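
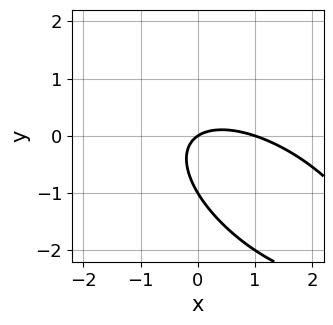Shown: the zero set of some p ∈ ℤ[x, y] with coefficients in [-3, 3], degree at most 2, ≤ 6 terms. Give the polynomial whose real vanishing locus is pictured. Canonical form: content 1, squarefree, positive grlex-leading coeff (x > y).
2*x^2 + 3*x*y + 3*y^2 - 2*x + 3*y

(a) The degree is 2 — a generic line meets the curve in up to 2 points.
(b) Reading off the gridlines: the x-axis gridline crossings are at x ∈ {0, 1}; the y-axis gridline crossings are at y ∈ {-1, 0}.
(c) The integer polynomial consistent with all of this is the stated p.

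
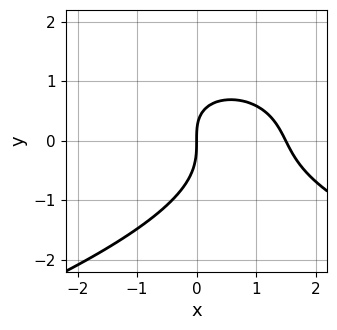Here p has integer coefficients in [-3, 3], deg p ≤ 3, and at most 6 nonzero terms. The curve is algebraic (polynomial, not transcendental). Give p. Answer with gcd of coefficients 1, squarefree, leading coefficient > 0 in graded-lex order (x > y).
First, degree: the shape is more complex than any degree-2 curve, so deg p = 3.
Then, observable constraints: it crosses the y-axis at the gridline y = 0; it meets the x-axis at x = 0 (among the integer gridlines).
Finally, together with the visible shape, these determine p as stated.

2*y^3 + 2*x^2 + x*y - 3*x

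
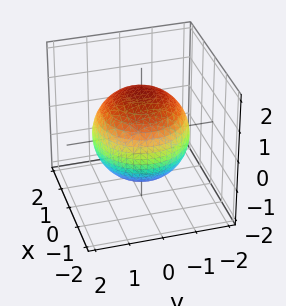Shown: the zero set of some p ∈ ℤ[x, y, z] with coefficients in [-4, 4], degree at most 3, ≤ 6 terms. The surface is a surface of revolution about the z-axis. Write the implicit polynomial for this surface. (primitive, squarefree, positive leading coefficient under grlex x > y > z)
x^2 + y^2 + z^2 - 2

1. The degree is 2 — the shape is more complex than any degree-1 surface.
2. Symmetries: rotational symmetry about the z-axis ⇒ p depends on x, y only through x² + y².
3. From the visible intercepts: a circular section at z = 1 has radius exactly 1.
4. These observations pin down the coefficients.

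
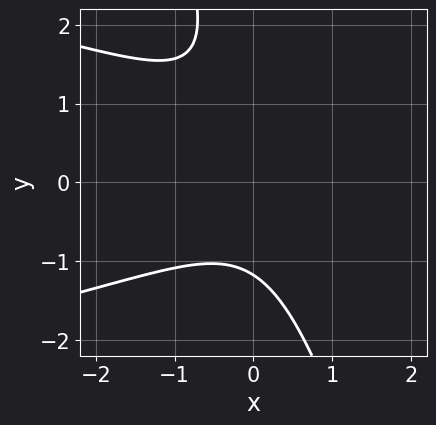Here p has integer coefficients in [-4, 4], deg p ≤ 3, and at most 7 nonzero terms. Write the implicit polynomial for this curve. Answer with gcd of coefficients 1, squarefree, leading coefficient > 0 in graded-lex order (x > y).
The degree is 3 — no degree-2 curve has this shape.
Observable constraints: the curve avoids every integer x-axis point in the box.
These observations pin down the coefficients.

3*x*y^2 + y^3 + 3*x^2 - y^2 + 3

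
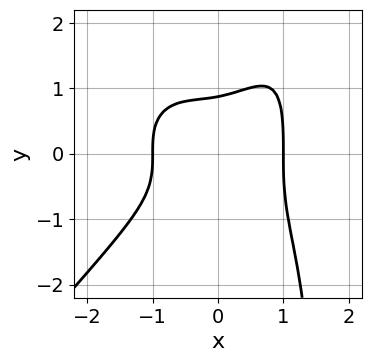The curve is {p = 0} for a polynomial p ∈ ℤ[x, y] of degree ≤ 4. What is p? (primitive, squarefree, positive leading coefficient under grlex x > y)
(a) The degree is 4 — no degree-3 curve has this shape.
(b) Against the integer gridlines: among the integer gridlines, it crosses the x-axis at x ∈ {-1, 1}.
(c) Putting this together gives p.

3*x^4 - 2*x*y^3 + 3*y^3 - x^2 - 2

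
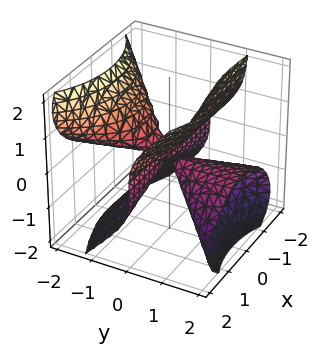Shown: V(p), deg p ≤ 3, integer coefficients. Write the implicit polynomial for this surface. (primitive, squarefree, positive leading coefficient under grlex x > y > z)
The picture has 2 separate pieces.
The degree is 3 — no degree-2 surface has this shape.
Reading off the gridlines: one z-axis crossing is at z = 0; every point of the x-axis in the box is on the surface; the visible y-axis segment lies entirely on the surface.
The integer polynomial consistent with all of this is the stated p.

2*x^2*y + 3*y^2*z - 2*z^3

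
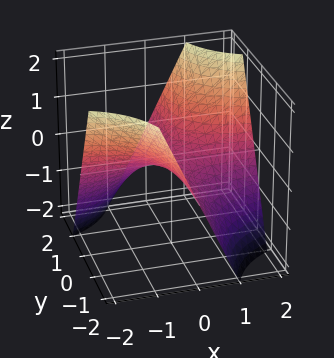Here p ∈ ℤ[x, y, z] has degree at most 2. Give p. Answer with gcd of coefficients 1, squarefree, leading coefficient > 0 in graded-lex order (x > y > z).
(a) The degree is 2 — a saddle surface; a quadric.
(b) From the axis intercepts and sections: every point of the x-axis in the box is on the surface; it meets the z-axis at z = 0 (among the integer gridlines); the visible y-axis segment lies entirely on the surface.
(c) Assembling these constraints gives the stated polynomial.

x*y - z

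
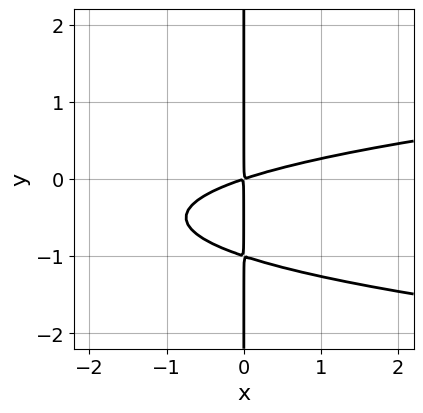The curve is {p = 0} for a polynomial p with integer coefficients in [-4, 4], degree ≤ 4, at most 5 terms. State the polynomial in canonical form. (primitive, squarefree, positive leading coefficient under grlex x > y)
(a) The degree is 3 — a generic line meets the curve in up to 3 points.
(b) Checking where it meets the axes: every point of the y-axis in the box is on the curve.
(c) These observations pin down the coefficients.

3*x*y^2 - x^2 + 3*x*y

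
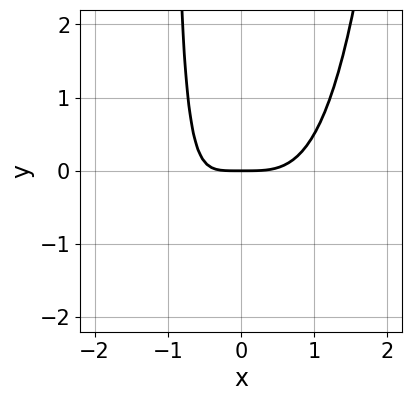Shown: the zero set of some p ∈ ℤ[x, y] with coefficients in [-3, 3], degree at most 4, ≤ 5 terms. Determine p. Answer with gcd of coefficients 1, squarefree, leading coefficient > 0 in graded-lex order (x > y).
First, the degree is 4 — no degree-3 curve has this shape.
Then, from the visible intercepts: it meets the x-axis at x = 0 (among the integer gridlines); it meets the y-axis at y = 0 (among the integer gridlines).
Finally, together with the visible shape, these determine p as stated.

x^4 - x*y - y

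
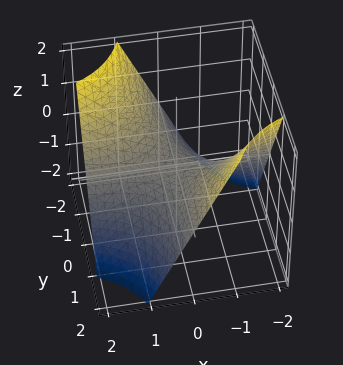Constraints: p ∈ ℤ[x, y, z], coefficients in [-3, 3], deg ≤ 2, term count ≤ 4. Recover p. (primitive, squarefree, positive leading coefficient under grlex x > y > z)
Degree: a hyperbolic paraboloid; a quadric, so deg p = 2.
Against the integer gridlines: every point of the y-axis in the box is on the surface; every point of the x-axis in the box is on the surface; it crosses the z-axis at the gridline z = 0.
Matching integer coefficients to the picture gives p.

x*y + z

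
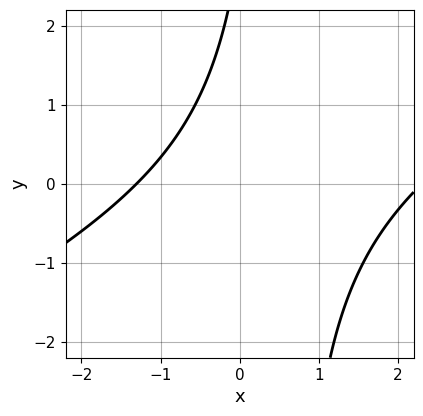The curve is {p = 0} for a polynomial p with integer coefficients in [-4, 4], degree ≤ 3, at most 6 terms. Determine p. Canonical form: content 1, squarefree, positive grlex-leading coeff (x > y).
x^2 - 2*x*y - x + y - 3

First, degree: the shape is more complex than any degree-1 curve, so deg p = 2.
Next, against the integer gridlines: the curve avoids every integer y-axis point in the box.
Finally, putting this together gives p.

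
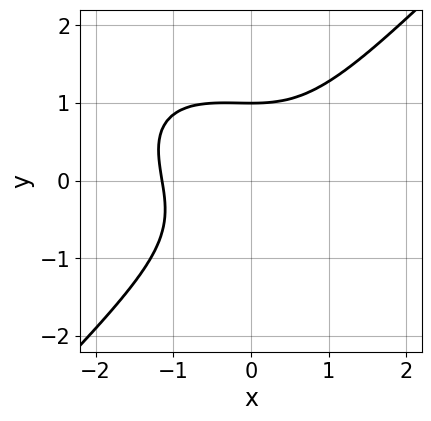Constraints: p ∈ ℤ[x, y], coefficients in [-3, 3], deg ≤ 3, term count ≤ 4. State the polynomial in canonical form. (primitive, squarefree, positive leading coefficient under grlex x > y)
2*x^3 + x^2*y - 3*y^3 + 3

The degree is 3 — no degree-2 curve has this shape.
From the visible intercepts: one y-axis crossing is at y = 1.
The integer polynomial consistent with all of this is the stated p.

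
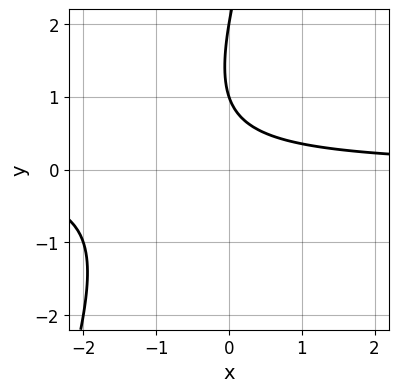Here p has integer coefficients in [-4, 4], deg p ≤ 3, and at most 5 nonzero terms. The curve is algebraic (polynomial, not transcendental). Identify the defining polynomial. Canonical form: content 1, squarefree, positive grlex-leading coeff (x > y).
First, degree: no degree-1 curve has this shape, so deg p = 2.
Next, observable constraints: the y-axis gridline crossings are at y ∈ {1, 2}; no x-intercept at any integer in the box.
Finally, together with the visible shape, these determine p as stated.

3*x*y - y^2 + 3*y - 2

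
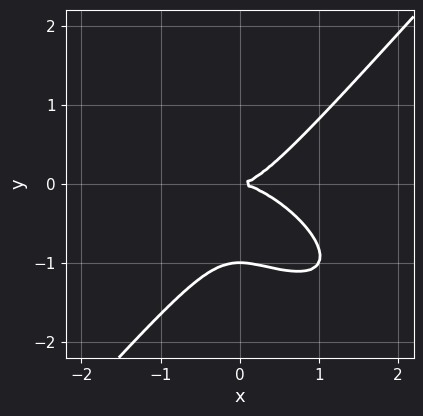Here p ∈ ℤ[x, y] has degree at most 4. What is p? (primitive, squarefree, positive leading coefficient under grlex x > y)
First, deg p = 3. No degree-2 curve has this shape.
Then, observable constraints: it meets the x-axis at x = 0 (among the integer gridlines); among the integer gridlines, it crosses the y-axis at y ∈ {-1, 0}.
Finally, fitting integer coefficients to these (and the overall shape) gives p.

2*x^3 + 2*x^2*y - 3*y^3 - 3*y^2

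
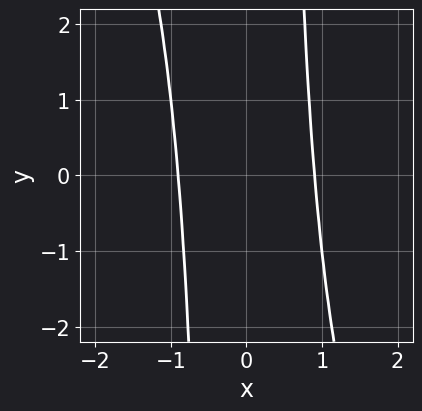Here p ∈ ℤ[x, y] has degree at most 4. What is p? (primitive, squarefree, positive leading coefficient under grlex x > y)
deg p = 4. The shape is more complex than any degree-3 curve.
From the axis intercepts and sections: it misses every integer gridline on the y-axis.
Assembling these constraints gives the stated polynomial.

3*x^4 + x^3*y - 2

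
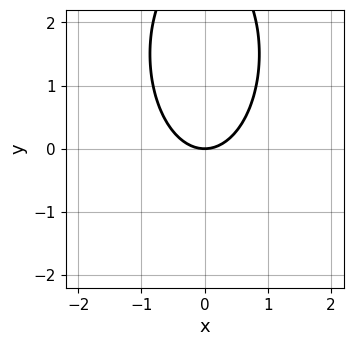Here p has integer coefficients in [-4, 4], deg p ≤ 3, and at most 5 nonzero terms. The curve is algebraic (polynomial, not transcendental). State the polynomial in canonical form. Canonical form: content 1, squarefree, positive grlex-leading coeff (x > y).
3*x^2 + y^2 - 3*y

First, degree: no degree-1 curve has this shape, so deg p = 2.
Next, symmetries: it's symmetric under x → −x, forcing even powers of x.
Next, against the integer gridlines: it crosses the x-axis at the gridline x = 0; one y-axis crossing is at y = 0.
Finally, together with the visible shape, these determine p as stated.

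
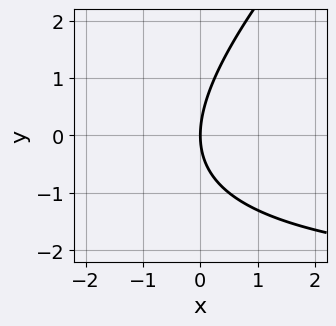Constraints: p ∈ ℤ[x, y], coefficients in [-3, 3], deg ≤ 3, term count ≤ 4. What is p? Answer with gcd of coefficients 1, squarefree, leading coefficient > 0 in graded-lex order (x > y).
First, the degree is 2 — a generic line meets the curve in up to 2 points.
Then, from the axis intercepts and sections: it meets the x-axis at x = 0 (among the integer gridlines); it crosses the y-axis at the gridline y = 0.
Finally, together with the visible shape, these determine p as stated.

x*y - y^2 + 3*x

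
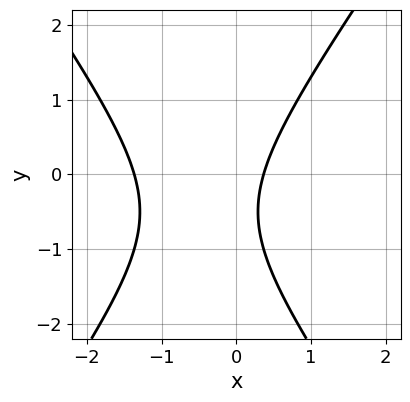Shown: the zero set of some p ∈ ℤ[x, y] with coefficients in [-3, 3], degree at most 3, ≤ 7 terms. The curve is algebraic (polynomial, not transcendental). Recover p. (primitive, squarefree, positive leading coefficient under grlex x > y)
2*x^2 - y^2 + 2*x - y - 1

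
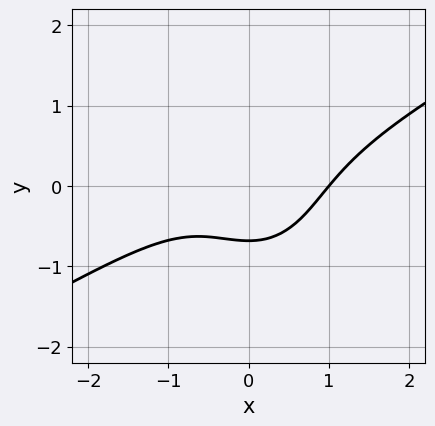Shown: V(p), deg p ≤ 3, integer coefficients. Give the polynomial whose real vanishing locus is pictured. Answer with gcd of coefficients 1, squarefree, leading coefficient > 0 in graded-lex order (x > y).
2*x^3 - 3*x^2*y - 2*y^3 - 2*y - 2

deg p = 3. A generic line meets the curve in up to 3 points.
Observable constraints: it crosses the x-axis at the gridline x = 1.
Fitting integer coefficients to these (and the overall shape) gives p.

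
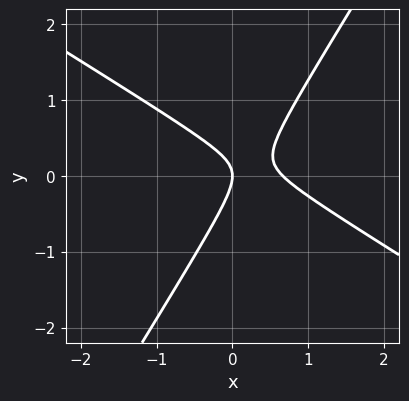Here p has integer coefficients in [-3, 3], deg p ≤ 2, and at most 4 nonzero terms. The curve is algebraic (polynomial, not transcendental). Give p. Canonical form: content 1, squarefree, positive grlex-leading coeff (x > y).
3*x^2 + 3*x*y - 3*y^2 - 2*x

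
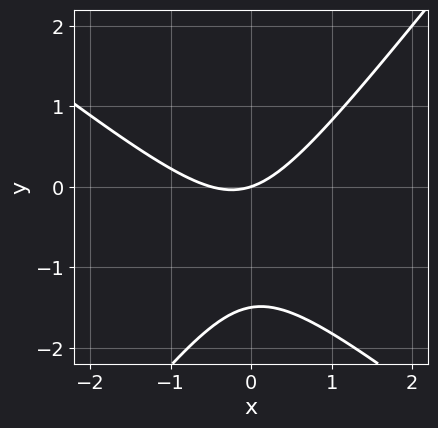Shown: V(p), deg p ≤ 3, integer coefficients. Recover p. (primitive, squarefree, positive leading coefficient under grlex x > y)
2*x^2 + x*y - 2*y^2 + x - 3*y

First, the degree is 2 — a generic line meets the curve in up to 2 points.
Next, from the visible intercepts: it crosses the y-axis at the gridline y = 0; it meets the x-axis at x = 0 (among the integer gridlines).
Finally, the integer polynomial consistent with all of this is the stated p.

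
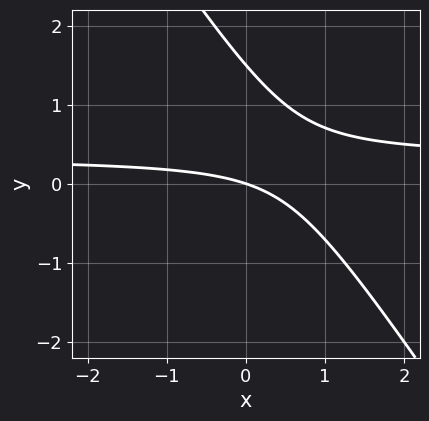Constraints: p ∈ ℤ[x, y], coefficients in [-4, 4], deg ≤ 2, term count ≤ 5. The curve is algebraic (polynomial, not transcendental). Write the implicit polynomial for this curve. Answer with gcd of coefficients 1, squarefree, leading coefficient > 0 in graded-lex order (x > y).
3*x*y + 2*y^2 - x - 3*y

(a) Degree: the shape is more complex than any degree-1 curve, so deg p = 2.
(b) From the axis intercepts and sections: it meets the x-axis at x = 0 (among the integer gridlines); it meets the y-axis at y = 0 (among the integer gridlines).
(c) The integer polynomial consistent with all of this is the stated p.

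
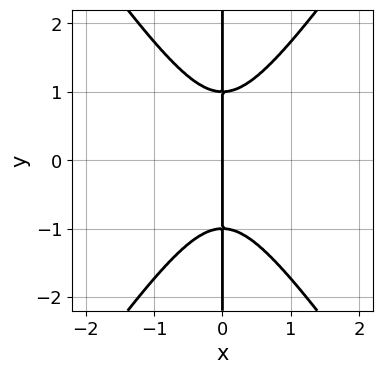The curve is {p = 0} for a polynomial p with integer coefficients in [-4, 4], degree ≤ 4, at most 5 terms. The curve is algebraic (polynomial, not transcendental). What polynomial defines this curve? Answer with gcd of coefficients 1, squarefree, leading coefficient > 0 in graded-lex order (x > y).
1. The degree is 3 — a generic line meets the curve in up to 3 points.
2. Symmetries: mirror symmetry y ↦ −y ⇒ only even powers of y.
3. Checking where it meets the axes: every point of the y-axis in the box is on the curve; it crosses the x-axis at the gridline x = 0.
4. Together with the visible shape, these determine p as stated.

2*x^3 - x*y^2 + x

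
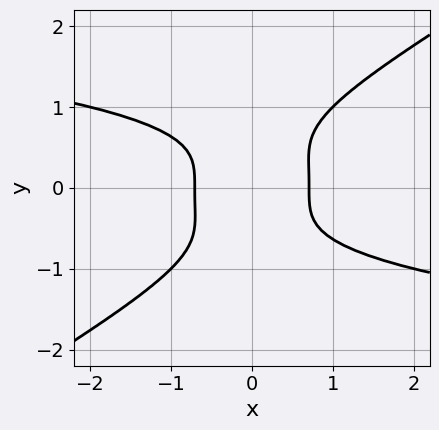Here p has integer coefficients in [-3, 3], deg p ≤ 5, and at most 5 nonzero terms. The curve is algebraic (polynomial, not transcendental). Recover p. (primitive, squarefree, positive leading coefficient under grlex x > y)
First, degree: the shape is more complex than any degree-3 curve, so deg p = 4.
Next, reading off the gridlines: no y-intercept at any integer in the box.
Finally, fitting integer coefficients to these (and the overall shape) gives p.

2*x*y^3 - 3*y^4 + 2*x^2 - 1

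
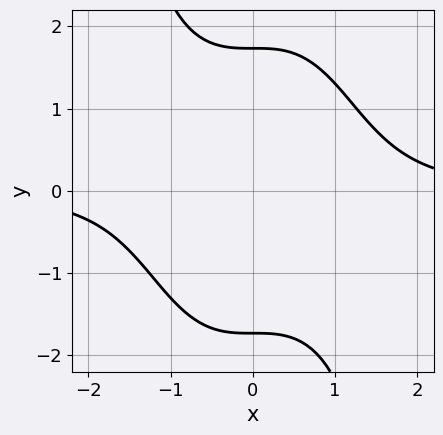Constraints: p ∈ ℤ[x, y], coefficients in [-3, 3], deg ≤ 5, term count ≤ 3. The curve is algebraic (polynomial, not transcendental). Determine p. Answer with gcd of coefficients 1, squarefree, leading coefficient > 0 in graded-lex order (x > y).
(a) Degree: the shape is more complex than any degree-3 curve, so deg p = 4.
(b) Against the integer gridlines: the curve avoids every integer x-axis point in the box.
(c) These observations pin down the coefficients.

x^3*y + y^2 - 3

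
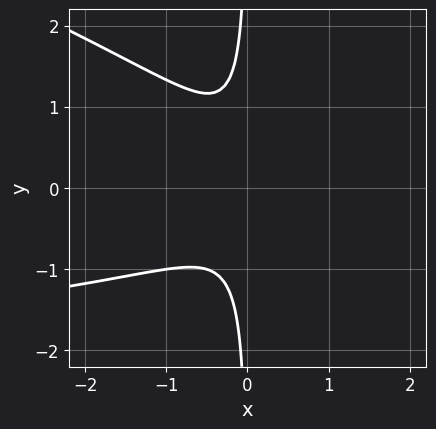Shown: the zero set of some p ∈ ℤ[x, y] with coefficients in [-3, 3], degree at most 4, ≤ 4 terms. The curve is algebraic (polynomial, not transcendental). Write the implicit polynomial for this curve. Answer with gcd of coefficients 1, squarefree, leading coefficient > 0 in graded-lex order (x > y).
(a) The degree is 3 — the shape is more complex than any degree-2 curve.
(b) Checking where it meets the axes: the curve avoids every integer x-axis point in the box; the curve avoids every integer y-axis point in the box.
(c) Solving for integer coefficients yields p as stated.

x^2*y + 3*x*y^2 + 3*x^2 + 1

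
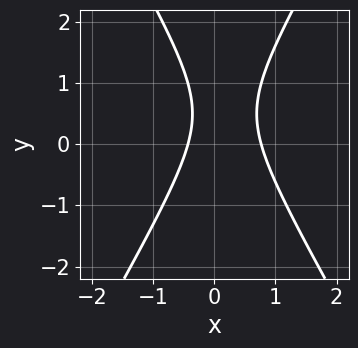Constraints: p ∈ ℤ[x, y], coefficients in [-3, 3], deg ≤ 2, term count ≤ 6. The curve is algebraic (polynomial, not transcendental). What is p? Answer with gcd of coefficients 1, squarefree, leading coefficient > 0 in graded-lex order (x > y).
First, deg p = 2. The shape is more complex than any degree-1 curve.
Next, checking where it meets the axes: the curve avoids every integer y-axis point in the box.
Finally, assembling these constraints gives the stated polynomial.

3*x^2 - y^2 - x + y - 1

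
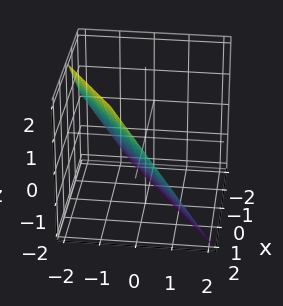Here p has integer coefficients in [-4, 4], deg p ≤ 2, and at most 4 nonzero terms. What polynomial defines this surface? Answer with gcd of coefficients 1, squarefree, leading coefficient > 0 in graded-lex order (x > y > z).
2*x - 3*y - 2*z - 2

The degree is 1 — the surface is flat (a plane).
From the visible intercepts: it meets the x-axis at x = 1 (among the integer gridlines); it meets the z-axis at z = -1 (among the integer gridlines).
Together with the visible shape, these determine p as stated.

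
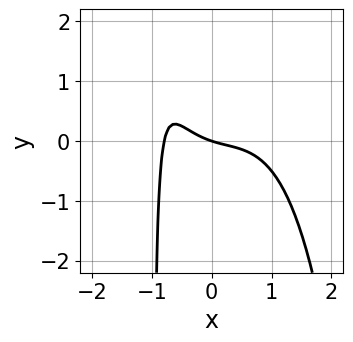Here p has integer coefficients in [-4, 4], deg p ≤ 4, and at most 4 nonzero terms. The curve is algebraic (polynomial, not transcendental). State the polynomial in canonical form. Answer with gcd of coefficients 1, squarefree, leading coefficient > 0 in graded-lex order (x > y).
2*x^4 + 3*x*y + x + 3*y

First, the degree is 4 — a generic line meets the curve in up to 4 points.
Then, observable constraints: one x-axis crossing is at x = 0; one y-axis crossing is at y = 0.
Finally, fitting integer coefficients to these (and the overall shape) gives p.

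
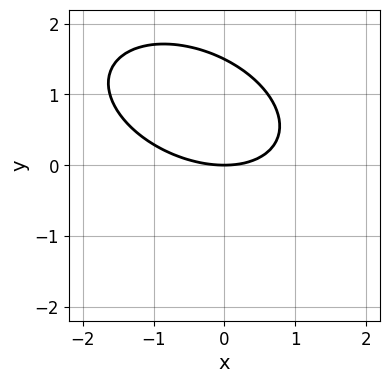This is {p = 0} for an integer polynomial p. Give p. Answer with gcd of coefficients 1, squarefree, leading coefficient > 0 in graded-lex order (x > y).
x^2 + x*y + 2*y^2 - 3*y

The degree is 2 — the shape is more complex than any degree-1 curve.
From the axis intercepts and sections: it crosses the y-axis at the gridline y = 0; one x-axis crossing is at x = 0.
Together with the visible shape, these determine p as stated.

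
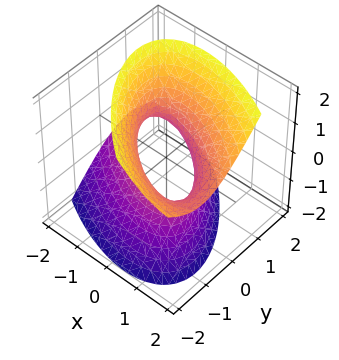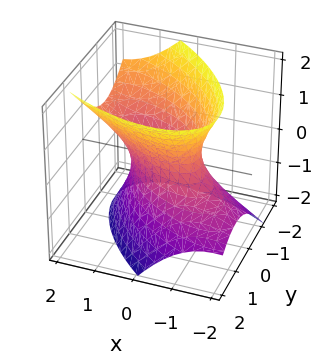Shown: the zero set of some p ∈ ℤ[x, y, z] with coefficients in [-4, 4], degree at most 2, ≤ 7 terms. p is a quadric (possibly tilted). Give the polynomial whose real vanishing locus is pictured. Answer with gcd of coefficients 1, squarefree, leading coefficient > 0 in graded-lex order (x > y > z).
First, degree: the shape is more complex than any degree-1 surface, so deg p = 2.
Then, observable constraints: the x-axis gridline crossings are at x ∈ {-1, 1}; it misses every integer gridline on the z-axis.
Finally, fitting integer coefficients to these (and the overall shape) gives p.

2*x^2 + 3*x*y - 2*x*z + 3*y^2 - 2*z^2 - 2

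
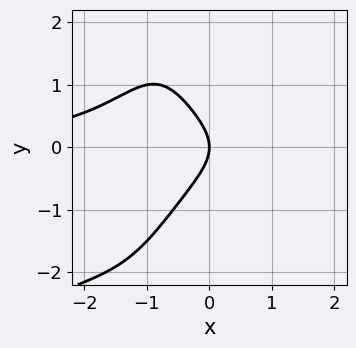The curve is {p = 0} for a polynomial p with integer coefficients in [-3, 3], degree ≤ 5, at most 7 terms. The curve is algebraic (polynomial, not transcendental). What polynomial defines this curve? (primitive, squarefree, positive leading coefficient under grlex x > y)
1. deg p = 4. A generic line meets the curve in up to 4 points.
2. From the axis intercepts and sections: it meets the y-axis at y = 0 (among the integer gridlines); it crosses the x-axis at the gridline x = 0.
3. Putting this together gives p.

x^3*y - 2*x^2*y^2 - 3*x*y^2 - 3*y^2 - 3*x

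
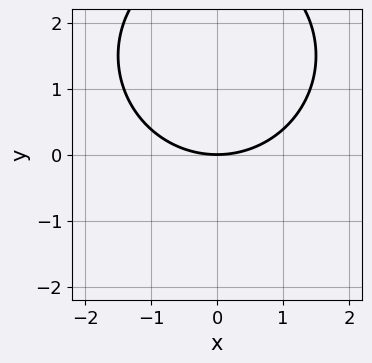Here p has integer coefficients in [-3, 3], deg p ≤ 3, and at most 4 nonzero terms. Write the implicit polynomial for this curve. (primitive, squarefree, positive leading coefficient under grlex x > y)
x^2 + y^2 - 3*y

(a) The degree is 2 — no degree-1 curve has this shape.
(b) Symmetries: mirror symmetry x ↦ −x ⇒ only even powers of x.
(c) Reading off the gridlines: it meets the x-axis at x = 0 (among the integer gridlines); it crosses the y-axis at the gridline y = 0.
(d) Fitting integer coefficients to these (and the overall shape) gives p.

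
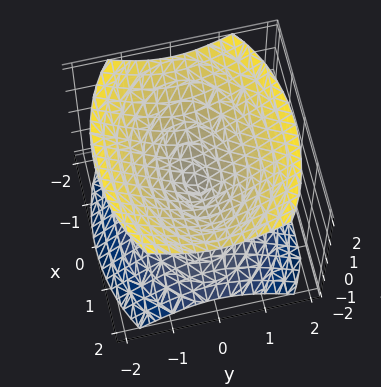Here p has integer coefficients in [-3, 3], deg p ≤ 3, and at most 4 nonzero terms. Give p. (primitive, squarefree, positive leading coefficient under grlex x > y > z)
x^2 + 2*y^2 - 2*z^2

I count 2 distinct pieces. They look like related sheets of one shape, so recover p as a whole.
Degree: two nappes meeting at a single point; a quadric, so deg p = 2.
Symmetries: it's symmetric under x → −x, forcing even powers of x; the z ↦ −z reflection is a symmetry, so z appears only in even powers; it's symmetric under y → −y, forcing even powers of y.
Observable constraints: one y-axis crossing is at y = 0; it crosses the x-axis at the gridline x = 0; it crosses the z-axis at the gridline z = 0.
Fitting integer coefficients to these (and the overall shape) gives p.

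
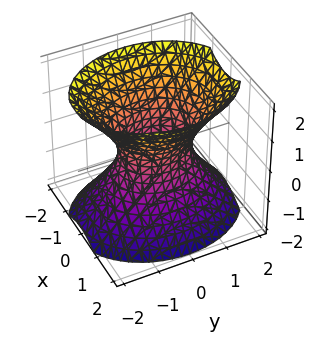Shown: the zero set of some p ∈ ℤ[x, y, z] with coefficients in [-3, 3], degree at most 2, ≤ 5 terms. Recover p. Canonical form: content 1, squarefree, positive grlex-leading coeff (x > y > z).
3*x^2 + 2*y^2 - 2*z^2 - 2

1. The degree is 2 — one connected sheet with a waist; a quadric.
2. Symmetries: it's symmetric under x → −x, forcing even powers of x; the z ↦ −z reflection is a symmetry, so z appears only in even powers; it's symmetric under y → −y, forcing even powers of y.
3. Checking where it meets the axes: the surface avoids every integer z-axis point in the box; the y-axis gridline crossings are at y ∈ {-1, 1}.
4. The integer polynomial consistent with all of this is the stated p.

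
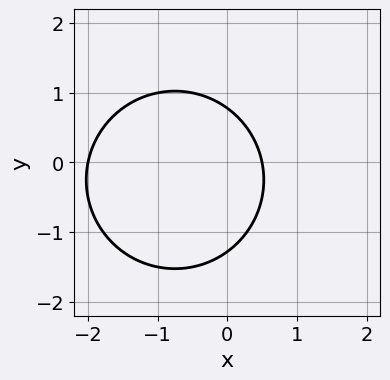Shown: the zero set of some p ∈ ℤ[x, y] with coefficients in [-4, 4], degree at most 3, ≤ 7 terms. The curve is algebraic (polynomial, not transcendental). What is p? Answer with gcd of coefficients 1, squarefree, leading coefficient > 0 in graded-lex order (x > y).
2*x^2 + 2*y^2 + 3*x + y - 2

The degree is 2 — the shape is more complex than any degree-1 curve.
Checking where it meets the axes: it crosses the x-axis at the gridline x = -2.
Putting this together gives p.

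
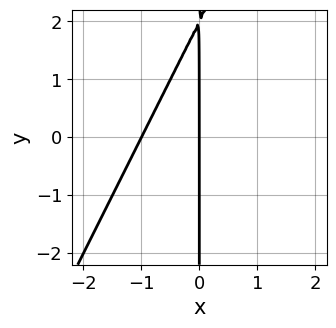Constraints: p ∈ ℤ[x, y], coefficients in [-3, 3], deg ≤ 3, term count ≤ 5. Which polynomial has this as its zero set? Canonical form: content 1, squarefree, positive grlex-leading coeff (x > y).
2*x^2 - x*y + 2*x

Degree: the shape is more complex than any degree-1 curve, so deg p = 2.
Observable constraints: every point of the y-axis in the box is on the curve; among the integer gridlines, it crosses the x-axis at x ∈ {-1, 0}.
Solving for integer coefficients yields p as stated.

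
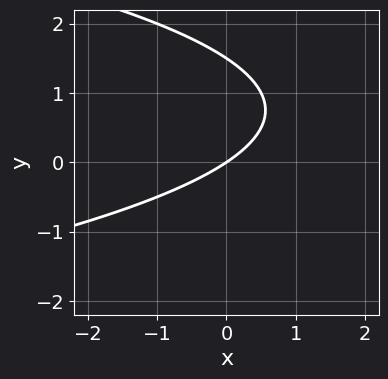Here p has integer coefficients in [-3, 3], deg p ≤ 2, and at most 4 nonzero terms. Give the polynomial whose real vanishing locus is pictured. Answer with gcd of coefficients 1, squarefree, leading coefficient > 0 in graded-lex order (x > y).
2*y^2 + 2*x - 3*y

(a) The degree is 2 — the shape is more complex than any degree-1 curve.
(b) Against the integer gridlines: one x-axis crossing is at x = 0; it meets the y-axis at y = 0 (among the integer gridlines).
(c) Putting this together gives p.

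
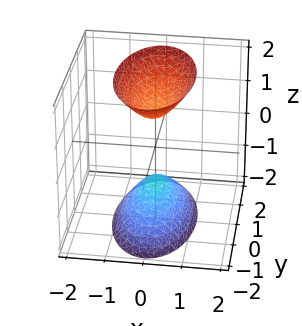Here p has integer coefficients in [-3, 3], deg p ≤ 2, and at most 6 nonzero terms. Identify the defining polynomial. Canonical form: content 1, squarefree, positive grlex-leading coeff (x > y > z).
3*x^2 + y^2 - z^2 + 1

I count 2 distinct pieces. Treating them together as one polynomial.
deg p = 2. Two sheets facing apart; a quadric.
Symmetries: it's symmetric under x → −x, forcing even powers of x; it's symmetric under z → −z, forcing even powers of z; mirror symmetry y ↦ −y ⇒ only even powers of y.
Checking where it meets the axes: the surface avoids every integer x-axis point in the box; the surface avoids every integer y-axis point in the box.
Matching integer coefficients to the picture gives p. Check: (0, 0, 1) on the z-axis lies on the surface, and p(0, 0, 1) = 0. ✓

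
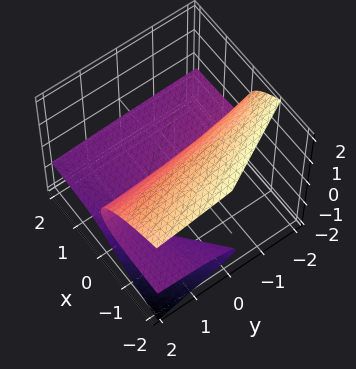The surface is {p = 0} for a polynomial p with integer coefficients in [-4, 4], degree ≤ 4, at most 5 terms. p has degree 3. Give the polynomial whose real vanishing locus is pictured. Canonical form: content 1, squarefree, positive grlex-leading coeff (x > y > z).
First, the degree is 3 — no degree-2 surface has this shape.
Next, reading off the gridlines: it meets the z-axis at z = 0 (among the integer gridlines); it meets the x-axis at x = 0 (among the integer gridlines); the visible y-axis segment lies entirely on the surface.
Finally, fitting integer coefficients to these (and the overall shape) gives p.

y*z^2 + 2*z^3 + 3*x*z + 2*x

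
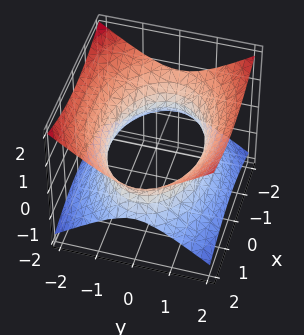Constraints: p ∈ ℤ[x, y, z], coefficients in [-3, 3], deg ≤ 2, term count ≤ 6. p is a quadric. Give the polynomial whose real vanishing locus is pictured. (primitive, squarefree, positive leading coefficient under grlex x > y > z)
(a) deg p = 2.
(b) Symmetries: the y ↦ −y reflection is a symmetry, so y appears only in even powers; mirror symmetry x ↦ −x ⇒ only even powers of x; mirror symmetry z ↦ −z ⇒ only even powers of z.
(c) Against the integer gridlines: the surface avoids every integer z-axis point in the box.
(d) Fitting integer coefficients to these (and the overall shape) gives p.

x^2 + 2*y^2 - 3*z^2 - 3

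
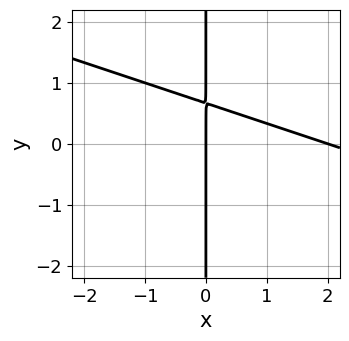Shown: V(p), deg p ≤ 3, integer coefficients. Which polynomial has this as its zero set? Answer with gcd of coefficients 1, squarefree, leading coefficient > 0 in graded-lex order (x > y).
(a) deg p = 2. No degree-1 curve has this shape.
(b) Observable constraints: the x-axis gridline crossings are at x ∈ {0, 2}; the visible y-axis segment lies entirely on the curve.
(c) These observations pin down the coefficients.

x^2 + 3*x*y - 2*x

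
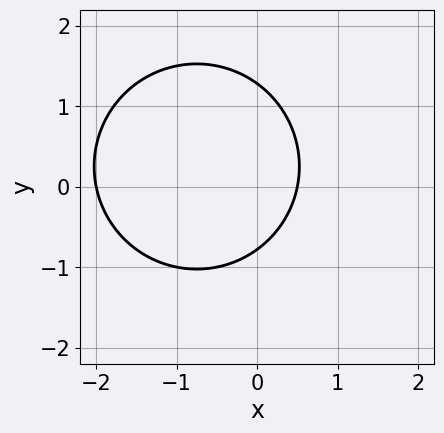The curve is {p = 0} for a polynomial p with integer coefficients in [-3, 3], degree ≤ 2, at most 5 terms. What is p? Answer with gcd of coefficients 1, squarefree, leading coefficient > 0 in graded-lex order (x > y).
2*x^2 + 2*y^2 + 3*x - y - 2

1. The degree is 2 — the shape is more complex than any degree-1 curve.
2. Reading off the gridlines: it crosses the x-axis at the gridline x = -2.
3. Matching integer coefficients to the picture gives p.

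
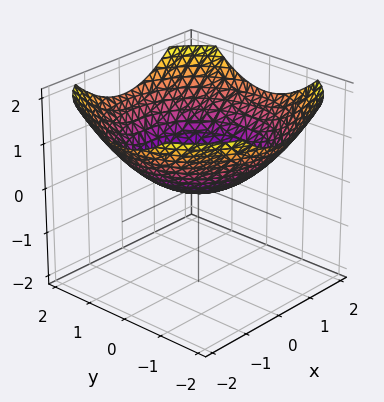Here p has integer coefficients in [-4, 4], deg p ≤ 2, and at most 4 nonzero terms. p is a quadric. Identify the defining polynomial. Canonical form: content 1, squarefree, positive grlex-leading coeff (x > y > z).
Degree: a paraboloid; a quadric, so deg p = 2.
By symmetry, the surface is invariant under rotation about z: p = q(x² + y², z).
Reading off the gridlines: one x-axis crossing is at x = 0; a circular section at z = 1 has radius between 1 and 2; it crosses the z-axis at the gridline z = 0; one y-axis crossing is at y = 0.
Solving for integer coefficients yields p as stated.

x^2 + y^2 - 3*z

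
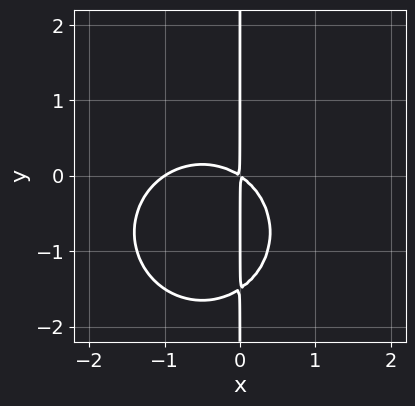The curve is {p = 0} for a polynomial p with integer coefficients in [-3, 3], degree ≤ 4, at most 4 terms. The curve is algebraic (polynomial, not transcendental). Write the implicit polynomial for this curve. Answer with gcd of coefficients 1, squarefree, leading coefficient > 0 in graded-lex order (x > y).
Degree: no degree-2 curve has this shape, so deg p = 3.
Reading off the gridlines: it meets the x-axis at x = -1 (among the integer gridlines); every point of the y-axis in the box is on the curve.
Matching integer coefficients to the picture gives p.

2*x^3 + 2*x*y^2 + 2*x^2 + 3*x*y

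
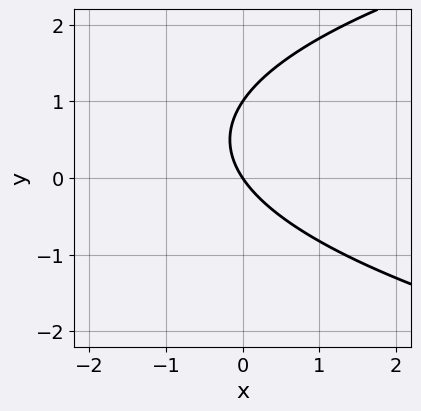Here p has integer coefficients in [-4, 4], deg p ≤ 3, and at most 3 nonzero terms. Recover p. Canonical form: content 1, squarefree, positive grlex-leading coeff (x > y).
First, degree: a generic line meets the curve in up to 2 points, so deg p = 2.
Then, reading off the gridlines: one x-axis crossing is at x = 0; the y-axis gridline crossings are at y ∈ {0, 1}.
Finally, the integer polynomial consistent with all of this is the stated p.

2*y^2 - 3*x - 2*y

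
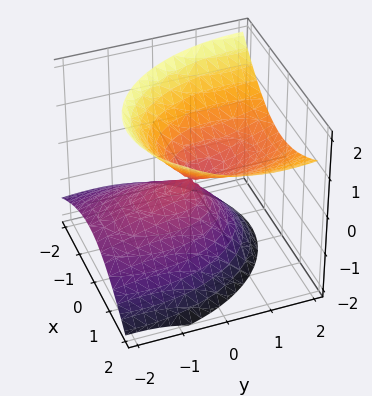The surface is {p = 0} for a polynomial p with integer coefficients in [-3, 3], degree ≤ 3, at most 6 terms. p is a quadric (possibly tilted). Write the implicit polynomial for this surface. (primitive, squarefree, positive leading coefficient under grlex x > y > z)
2*x^2 - x*z + y^2 - 2*y*z - 2*z^2

1. The degree is 2 — a generic line meets the surface in up to 2 points.
2. Checking where it meets the axes: it crosses the x-axis at the gridline x = 0; one y-axis crossing is at y = 0.
3. Together with the visible shape, these determine p as stated.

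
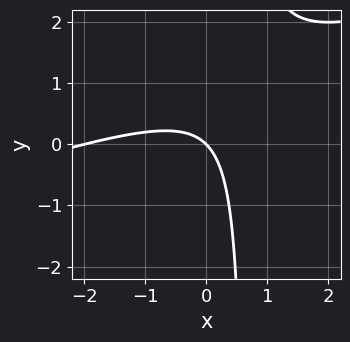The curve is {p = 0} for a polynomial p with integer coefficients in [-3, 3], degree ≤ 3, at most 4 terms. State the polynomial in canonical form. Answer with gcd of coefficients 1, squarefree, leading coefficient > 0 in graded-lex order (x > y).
x^2 - 3*x*y + 2*x + 2*y

First, deg p = 2.
Next, observable constraints: among the integer gridlines, it crosses the x-axis at x ∈ {-2, 0}; it meets the y-axis at y = 0 (among the integer gridlines).
Finally, the integer polynomial consistent with all of this is the stated p.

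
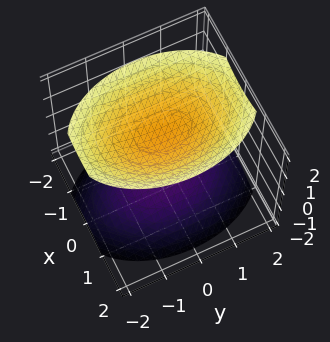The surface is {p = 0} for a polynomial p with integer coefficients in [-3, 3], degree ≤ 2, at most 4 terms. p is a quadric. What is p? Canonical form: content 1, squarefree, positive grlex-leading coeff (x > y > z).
2*x^2 + y^2 - 2*z^2 + 3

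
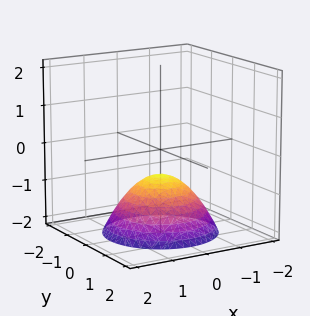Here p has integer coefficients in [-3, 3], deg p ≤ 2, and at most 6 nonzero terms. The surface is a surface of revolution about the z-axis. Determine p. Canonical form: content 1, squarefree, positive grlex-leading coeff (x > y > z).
1. deg p = 2. The shape is more complex than any degree-1 surface.
2. By symmetry, the z-axis is an axis of rotation, so x and y enter only as x² + y².
3. From the visible intercepts: a circular section at z = -1 has radius between 0 and 1; the surface avoids every integer x-axis point in the box; no y-intercept at any integer in the box.
4. Together with the visible shape, these determine p as stated.

2*x^2 + 2*y^2 + 3*z + 2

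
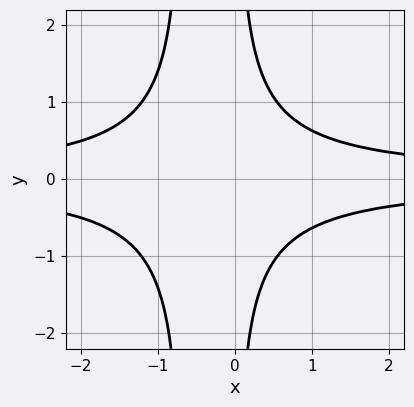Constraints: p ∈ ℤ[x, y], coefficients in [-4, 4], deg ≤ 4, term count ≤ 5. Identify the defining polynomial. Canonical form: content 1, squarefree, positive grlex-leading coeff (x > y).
First, the degree is 4 — a generic line meets the curve in up to 4 points.
Then, symmetries: the y ↦ −y reflection is a symmetry, so y appears only in even powers.
Next, observable constraints: no x-intercept at any integer in the box; the curve avoids every integer y-axis point in the box.
Finally, solving for integer coefficients yields p as stated.

3*x^2*y^2 + 2*x*y^2 - 2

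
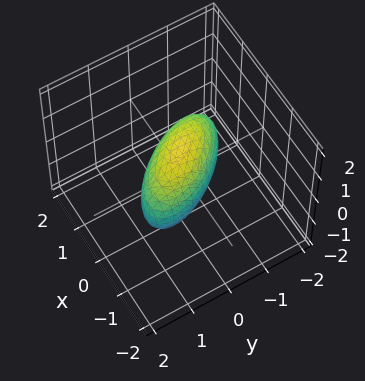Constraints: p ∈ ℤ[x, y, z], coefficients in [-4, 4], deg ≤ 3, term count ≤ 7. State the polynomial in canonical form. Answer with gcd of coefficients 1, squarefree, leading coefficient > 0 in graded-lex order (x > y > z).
3*x^2 + 3*x*y + 2*y^2 + 2*z^2 - 2

First, the degree is 2 — the shape is more complex than any degree-1 surface.
Then, against the integer gridlines: among the integer gridlines, it crosses the y-axis at y ∈ {-1, 1}; the z-axis gridline crossings are at z ∈ {-1, 1}.
Finally, putting this together gives p.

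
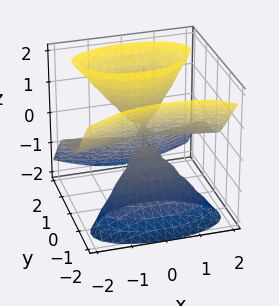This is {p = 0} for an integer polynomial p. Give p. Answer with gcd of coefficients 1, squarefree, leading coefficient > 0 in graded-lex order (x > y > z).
x^2*z + 2*y^3 - 2*y*z^2

1. There are 2 components. They look like related sheets of one shape, so recover p as a whole.
2. The degree is 3 — the shape is more complex than any degree-2 surface.
3. Against the integer gridlines: every point of the z-axis in the box is on the surface; it crosses the y-axis at the gridline y = 0; the visible x-axis segment lies entirely on the surface.
4. Matching integer coefficients to the picture gives p.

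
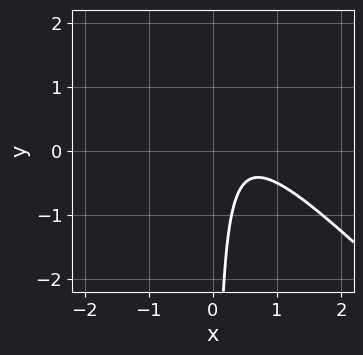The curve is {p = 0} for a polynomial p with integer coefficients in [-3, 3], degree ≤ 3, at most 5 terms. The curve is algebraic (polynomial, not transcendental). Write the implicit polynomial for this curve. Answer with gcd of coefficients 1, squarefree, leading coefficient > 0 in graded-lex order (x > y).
deg p = 2. No degree-1 curve has this shape.
Reading off the gridlines: it misses every integer gridline on the x-axis; the curve avoids every integer y-axis point in the box.
Solving for integer coefficients yields p as stated.

2*x^2 + 2*x*y - 2*x + 1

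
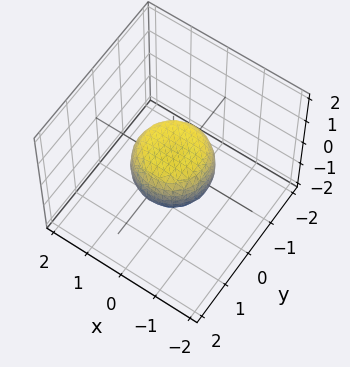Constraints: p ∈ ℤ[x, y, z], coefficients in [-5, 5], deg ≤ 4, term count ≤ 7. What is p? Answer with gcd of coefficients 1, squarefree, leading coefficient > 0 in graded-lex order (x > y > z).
2*x^4 + 4*x^2*y^2 + 2*y^4 - x^2 - y^2 + 2*z^2 - 1

First, the degree is 4 — a generic line meets the surface in up to 4 points.
Then, symmetries: rotational symmetry about the z-axis ⇒ p depends on x, y only through x² + y².
Next, reading off the gridlines: among the integer gridlines, it crosses the y-axis at y ∈ {-1, 1}; a circular section at z = 0 has radius exactly 1; among the integer gridlines, it crosses the x-axis at x ∈ {-1, 1}.
Finally, putting this together gives p.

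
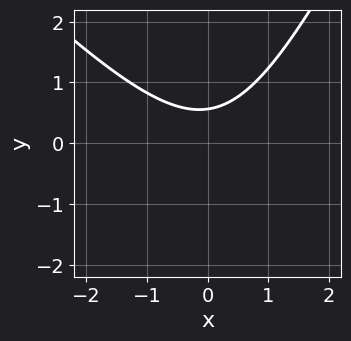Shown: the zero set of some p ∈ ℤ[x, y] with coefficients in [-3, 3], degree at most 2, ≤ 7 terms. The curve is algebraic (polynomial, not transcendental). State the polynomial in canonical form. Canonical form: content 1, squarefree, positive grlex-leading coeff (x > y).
2*x^2 + x*y - y^2 - 3*y + 2

(a) deg p = 2. A generic line meets the curve in up to 2 points.
(b) Reading off the gridlines: the curve avoids every integer x-axis point in the box.
(c) Fitting integer coefficients to these (and the overall shape) gives p.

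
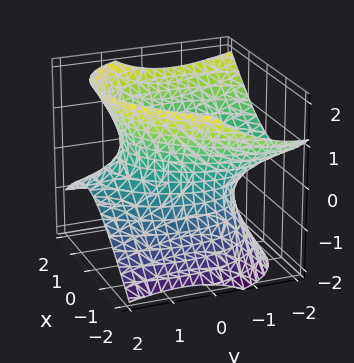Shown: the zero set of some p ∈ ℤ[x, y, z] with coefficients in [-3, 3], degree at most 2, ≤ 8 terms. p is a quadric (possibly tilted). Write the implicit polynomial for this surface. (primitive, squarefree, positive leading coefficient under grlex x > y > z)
The degree is 2 — no degree-1 surface has this shape.
Against the integer gridlines: the x-axis gridline crossings are at x ∈ {-1, 1}; it misses every integer gridline on the z-axis.
Assembling these constraints gives the stated polynomial.

2*x^2 - x*y + y^2 + 2*y*z - 2*z^2 - 2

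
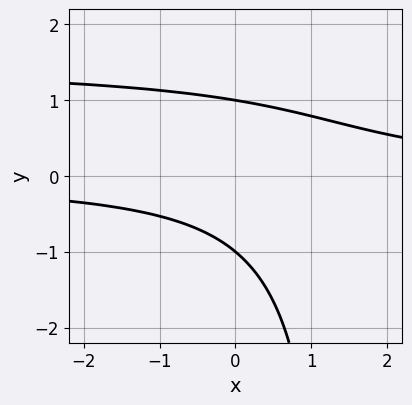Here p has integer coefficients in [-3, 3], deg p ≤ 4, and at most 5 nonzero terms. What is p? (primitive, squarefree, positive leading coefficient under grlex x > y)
First, the degree is 3 — the shape is more complex than any degree-2 curve.
Then, observable constraints: among the integer gridlines, it crosses the y-axis at y ∈ {-1, 1}; no x-intercept at any integer in the box.
Finally, fitting integer coefficients to these (and the overall shape) gives p.

2*x*y^2 - 3*x*y - 3*y^2 + 3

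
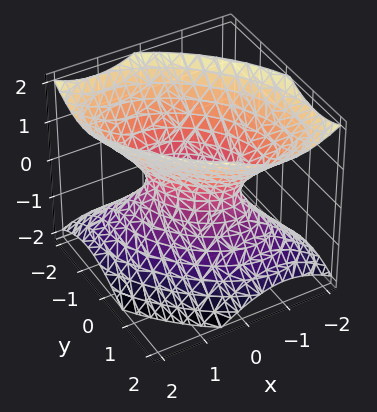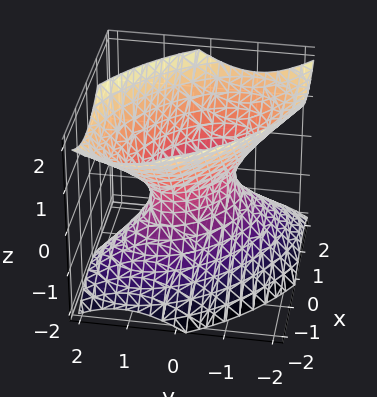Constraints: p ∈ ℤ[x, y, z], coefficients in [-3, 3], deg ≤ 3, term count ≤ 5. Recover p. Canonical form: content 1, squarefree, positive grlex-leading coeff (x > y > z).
(a) The degree is 2 — the shape is more complex than any degree-1 surface.
(b) Observable constraints: it misses every integer gridline on the z-axis.
(c) Together with the visible shape, these determine p as stated.

2*x^2 + 2*x*y + 2*y^2 - 2*z^2 - 1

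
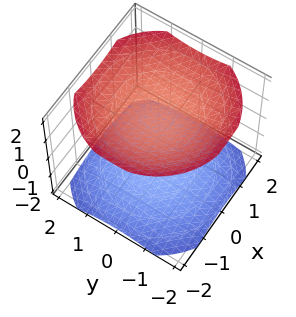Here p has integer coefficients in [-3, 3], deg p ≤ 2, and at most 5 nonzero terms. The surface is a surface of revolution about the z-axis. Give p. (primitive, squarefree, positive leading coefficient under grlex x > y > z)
First, the picture has 2 separate pieces. They look like related sheets of one shape, so recover p as a whole.
Then, the degree is 2 — no degree-1 surface has this shape.
Next, symmetry: the surface is invariant under rotation about z: p = q(x² + y², z).
Then, against the integer gridlines: the surface avoids every integer y-axis point in the box; it misses every integer gridline on the x-axis.
Finally, the integer polynomial consistent with all of this is the stated p.

x^2 + y^2 - 2*z^2 + 3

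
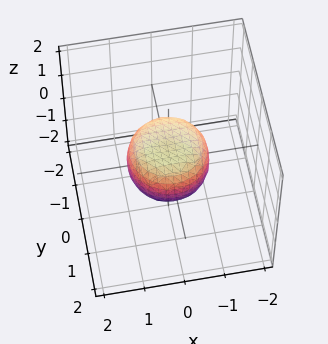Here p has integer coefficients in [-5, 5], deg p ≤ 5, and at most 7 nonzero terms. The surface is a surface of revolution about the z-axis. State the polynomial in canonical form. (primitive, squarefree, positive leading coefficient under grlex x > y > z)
2*x^4 + 4*x^2*y^2 + 2*y^4 - x^2 - y^2 + 2*z^2 - 1

1. The degree is 4 — no degree-3 surface has this shape.
2. Symmetry: the surface is invariant under rotation about z: p = q(x² + y², z).
3. Observable constraints: the y-axis gridline crossings are at y ∈ {-1, 1}; a circular section at z = 0 has radius exactly 1; among the integer gridlines, it crosses the x-axis at x ∈ {-1, 1}.
4. Matching integer coefficients to the picture gives p.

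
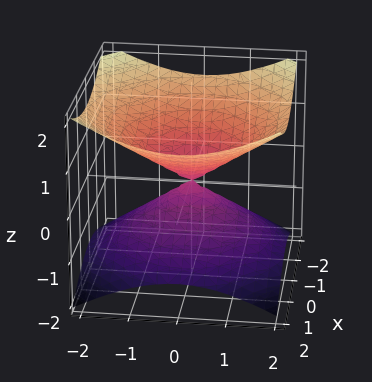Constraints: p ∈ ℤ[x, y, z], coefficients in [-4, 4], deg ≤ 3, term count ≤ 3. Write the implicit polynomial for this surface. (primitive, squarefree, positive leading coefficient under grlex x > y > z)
First, the degree is 2 — two nappes meeting at a single point; a quadric.
Next, symmetry: the surface is invariant under rotation about z: p = q(x² + y², z); mirror symmetry z ↦ −z ⇒ only even powers of z.
Then, reading off the gridlines: a circular section at z = 1 has radius between 1 and 2; it meets the y-axis at y = 0 (among the integer gridlines).
Finally, solving for integer coefficients yields p as stated.

x^2 + y^2 - 2*z^2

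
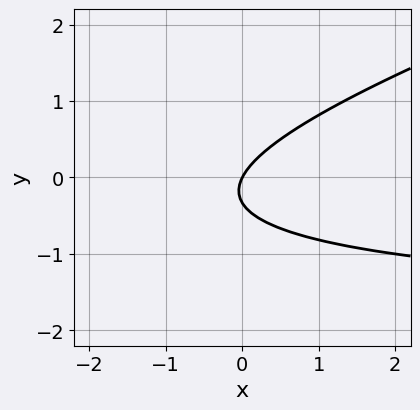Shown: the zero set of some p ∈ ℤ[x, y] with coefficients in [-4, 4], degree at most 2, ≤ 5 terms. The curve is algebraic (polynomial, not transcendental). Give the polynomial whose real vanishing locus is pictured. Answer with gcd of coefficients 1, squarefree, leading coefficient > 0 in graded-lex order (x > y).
First, the degree is 2 — a generic line meets the curve in up to 2 points.
Then, observable constraints: it crosses the y-axis at the gridline y = 0; one x-axis crossing is at x = 0.
Finally, solving for integer coefficients yields p as stated.

x*y - 3*y^2 + 2*x - y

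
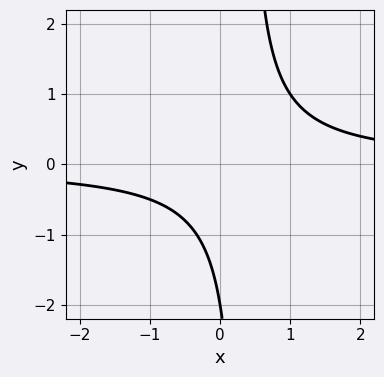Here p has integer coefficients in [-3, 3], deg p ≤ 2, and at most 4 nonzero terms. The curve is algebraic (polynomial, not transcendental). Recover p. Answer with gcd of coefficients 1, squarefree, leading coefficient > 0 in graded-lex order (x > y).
The degree is 2 — a generic line meets the curve in up to 2 points.
From the visible intercepts: no x-intercept at any integer in the box; it meets the y-axis at y = -2 (among the integer gridlines).
Putting this together gives p.

3*x*y - y - 2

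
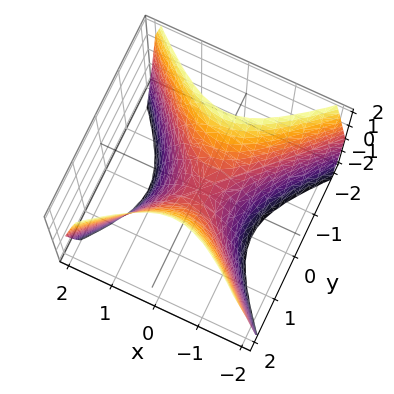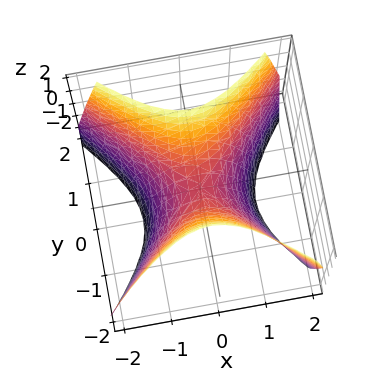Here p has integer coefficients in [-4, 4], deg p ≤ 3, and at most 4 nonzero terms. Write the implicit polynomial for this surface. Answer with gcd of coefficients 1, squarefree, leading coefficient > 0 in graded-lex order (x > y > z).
3*x^2 - 3*y^2 + 2*z

1. The degree is 2 — a hyperbolic paraboloid; a quadric.
2. Symmetries: mirror symmetry x ↦ −x ⇒ only even powers of x; mirror symmetry y ↦ −y ⇒ only even powers of y.
3. From the axis intercepts and sections: one y-axis crossing is at y = 0; one z-axis crossing is at z = 0.
4. Matching integer coefficients to the picture gives p.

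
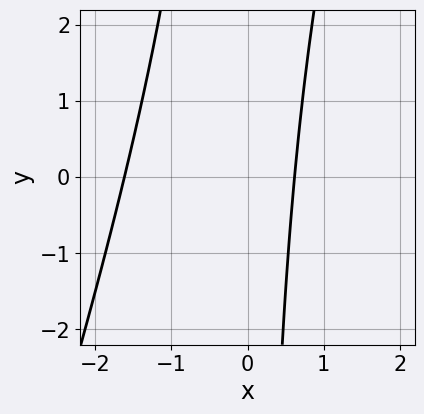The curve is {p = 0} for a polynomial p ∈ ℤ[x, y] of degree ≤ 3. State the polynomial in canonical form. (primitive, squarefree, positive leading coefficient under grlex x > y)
First, degree: the shape is more complex than any degree-1 curve, so deg p = 2.
Next, against the integer gridlines: the curve avoids every integer y-axis point in the box.
Finally, the integer polynomial consistent with all of this is the stated p.

3*x^2 - x*y + 3*x - 3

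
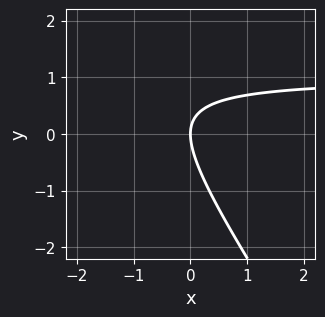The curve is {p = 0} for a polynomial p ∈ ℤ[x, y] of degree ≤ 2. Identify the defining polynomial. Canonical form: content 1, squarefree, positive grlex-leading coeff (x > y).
First, degree: no degree-1 curve has this shape, so deg p = 2.
Next, against the integer gridlines: it crosses the x-axis at the gridline x = 0; it crosses the y-axis at the gridline y = 0.
Finally, matching integer coefficients to the picture gives p.

3*x*y + 2*y^2 - 3*x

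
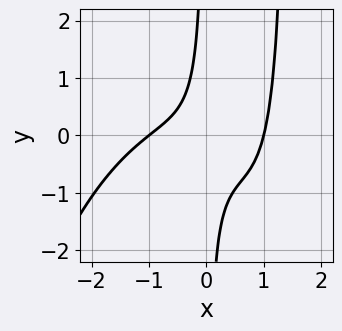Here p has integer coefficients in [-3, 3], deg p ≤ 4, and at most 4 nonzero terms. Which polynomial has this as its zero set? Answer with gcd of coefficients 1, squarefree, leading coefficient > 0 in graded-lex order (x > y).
First, deg p = 4.
Next, from the axis intercepts and sections: the curve avoids every integer y-axis point in the box; the x-axis gridline crossings are at x ∈ {-1, 1}.
Finally, matching integer coefficients to the picture gives p.

x^4 + 2*x^2*y - 3*x*y - 1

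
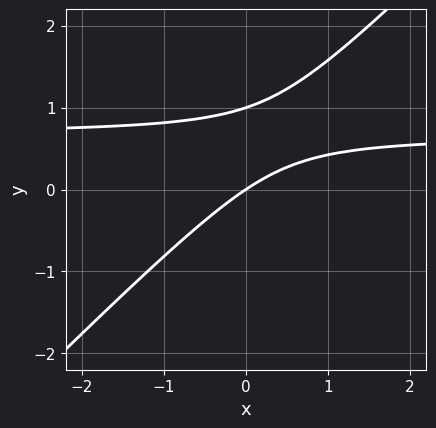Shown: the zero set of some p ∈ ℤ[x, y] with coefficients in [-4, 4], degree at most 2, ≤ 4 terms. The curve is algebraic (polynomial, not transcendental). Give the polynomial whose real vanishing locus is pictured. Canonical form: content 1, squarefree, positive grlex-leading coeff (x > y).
(a) Degree: a generic line meets the curve in up to 2 points, so deg p = 2.
(b) Reading off the gridlines: among the integer gridlines, it crosses the y-axis at y ∈ {0, 1}; it crosses the x-axis at the gridline x = 0.
(c) Assembling these constraints gives the stated polynomial.

3*x*y - 3*y^2 - 2*x + 3*y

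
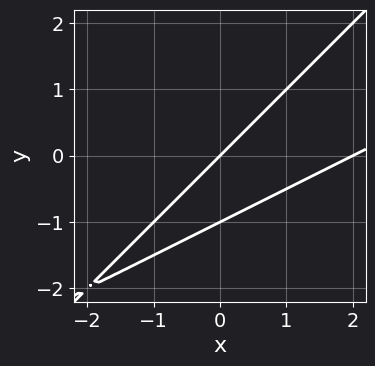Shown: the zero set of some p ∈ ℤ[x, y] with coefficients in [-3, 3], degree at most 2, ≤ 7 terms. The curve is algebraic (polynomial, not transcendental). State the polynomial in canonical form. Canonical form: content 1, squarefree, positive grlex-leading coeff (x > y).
x^2 - 3*x*y + 2*y^2 - 2*x + 2*y

(a) deg p = 2. A generic line meets the curve in up to 2 points.
(b) Against the integer gridlines: the x-axis gridline crossings are at x ∈ {0, 2}; among the integer gridlines, it crosses the y-axis at y ∈ {-1, 0}.
(c) Fitting integer coefficients to these (and the overall shape) gives p.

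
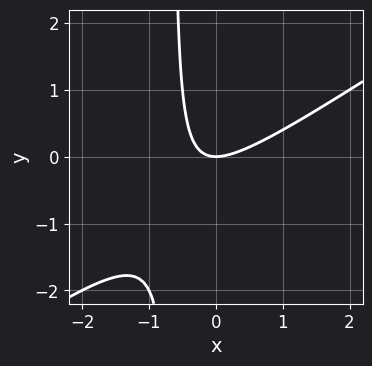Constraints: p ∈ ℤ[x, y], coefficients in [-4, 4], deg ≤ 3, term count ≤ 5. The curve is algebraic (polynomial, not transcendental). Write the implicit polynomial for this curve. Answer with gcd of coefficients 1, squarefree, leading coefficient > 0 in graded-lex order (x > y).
(a) deg p = 2. No degree-1 curve has this shape.
(b) Reading off the gridlines: it meets the x-axis at x = 0 (among the integer gridlines); it meets the y-axis at y = 0 (among the integer gridlines).
(c) Matching integer coefficients to the picture gives p.

2*x^2 - 3*x*y - 2*y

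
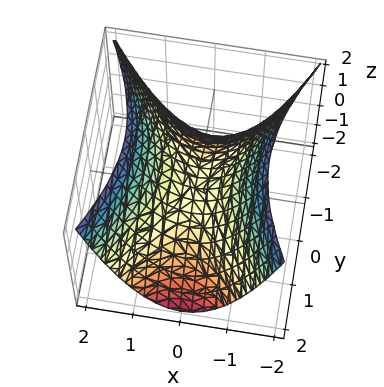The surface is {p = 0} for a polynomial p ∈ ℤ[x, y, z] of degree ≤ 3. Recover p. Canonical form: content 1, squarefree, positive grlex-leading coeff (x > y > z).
2*x^2 - y^2 - 2*z

(a) The degree is 2 — a hyperbolic paraboloid; a quadric.
(b) Symmetries: it's symmetric under y → −y, forcing even powers of y; it's symmetric under x → −x, forcing even powers of x.
(c) Observable constraints: it meets the z-axis at z = 0 (among the integer gridlines); one x-axis crossing is at x = 0; one y-axis crossing is at y = 0.
(d) The integer polynomial consistent with all of this is the stated p.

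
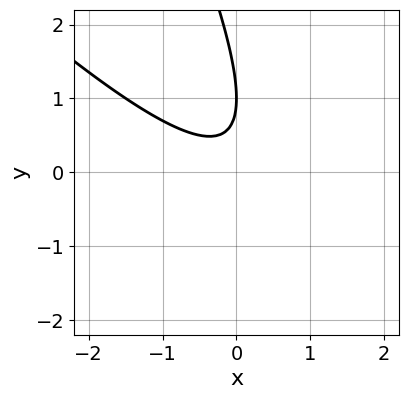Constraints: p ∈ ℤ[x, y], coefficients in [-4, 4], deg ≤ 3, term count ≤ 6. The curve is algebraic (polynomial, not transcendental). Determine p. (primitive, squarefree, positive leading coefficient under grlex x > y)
2*x^2 + 3*x*y + y^2 - 2*y + 1

(a) The degree is 2 — a generic line meets the curve in up to 2 points.
(b) Against the integer gridlines: one y-axis crossing is at y = 1; no x-intercept at any integer in the box.
(c) Assembling these constraints gives the stated polynomial.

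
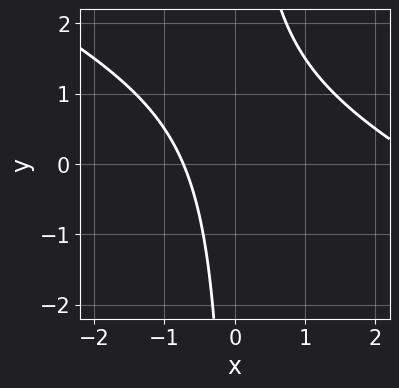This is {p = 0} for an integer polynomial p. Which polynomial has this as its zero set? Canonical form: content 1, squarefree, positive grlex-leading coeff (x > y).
1. deg p = 2. No degree-1 curve has this shape.
2. Observable constraints: the curve avoids every integer y-axis point in the box.
3. Assembling these constraints gives the stated polynomial.

x^2 + 2*x*y - 2*x - 2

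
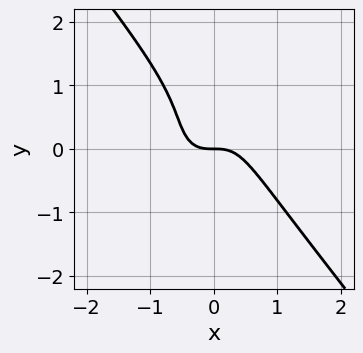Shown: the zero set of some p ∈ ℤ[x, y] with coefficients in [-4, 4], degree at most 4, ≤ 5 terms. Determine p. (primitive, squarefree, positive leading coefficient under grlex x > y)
(a) deg p = 3.
(b) Checking where it meets the axes: it meets the y-axis at y = 0 (among the integer gridlines); one x-axis crossing is at x = 0.
(c) Matching integer coefficients to the picture gives p.

2*x^3 + y^3 - y^2 + y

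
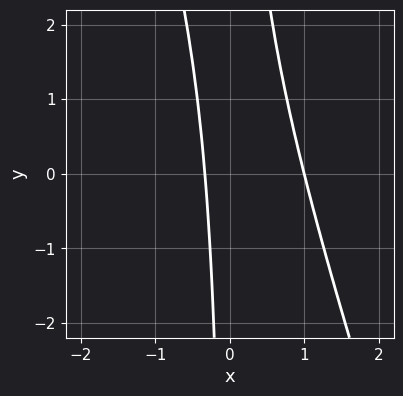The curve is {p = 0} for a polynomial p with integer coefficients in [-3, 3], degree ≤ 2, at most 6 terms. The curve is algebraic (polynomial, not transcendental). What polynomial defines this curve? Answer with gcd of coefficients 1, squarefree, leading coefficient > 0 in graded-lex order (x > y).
3*x^2 + x*y - 2*x - 1

Degree: the shape is more complex than any degree-1 curve, so deg p = 2.
From the visible intercepts: no y-intercept at any integer in the box; it crosses the x-axis at the gridline x = 1.
Together with the visible shape, these determine p as stated.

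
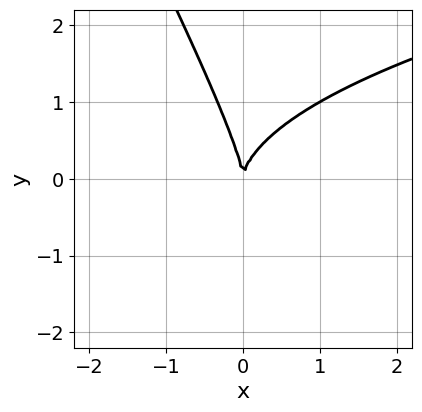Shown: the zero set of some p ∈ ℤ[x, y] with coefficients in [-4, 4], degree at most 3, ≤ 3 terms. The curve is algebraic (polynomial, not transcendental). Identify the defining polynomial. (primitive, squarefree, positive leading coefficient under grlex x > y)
1. deg p = 3.
2. From the visible intercepts: one y-axis crossing is at y = 0; it meets the x-axis at x = 0 (among the integer gridlines).
3. The integer polynomial consistent with all of this is the stated p.

2*x*y^2 + y^3 - 3*x^2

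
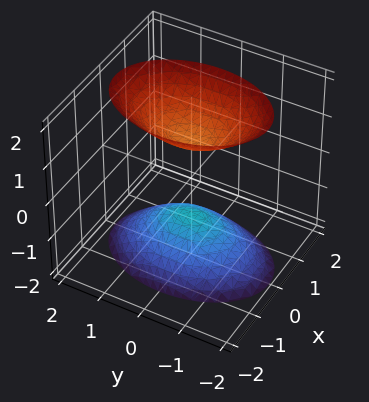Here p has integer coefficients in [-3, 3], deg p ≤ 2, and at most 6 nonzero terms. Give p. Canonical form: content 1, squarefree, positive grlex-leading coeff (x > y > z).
First, I count 2 distinct pieces. They look like related sheets of one shape, so recover p as a whole.
Next, deg p = 2. Two sheets facing apart; a quadric.
Next, symmetries: the x ↦ −x reflection is a symmetry, so x appears only in even powers; mirror symmetry y ↦ −y ⇒ only even powers of y; the z ↦ −z reflection is a symmetry, so z appears only in even powers.
Then, from the visible intercepts: it misses every integer gridline on the x-axis; the z-axis gridline crossings are at z ∈ {-1, 1}; the surface avoids every integer y-axis point in the box.
Finally, fitting integer coefficients to these (and the overall shape) gives p.

2*x^2 + y^2 - z^2 + 1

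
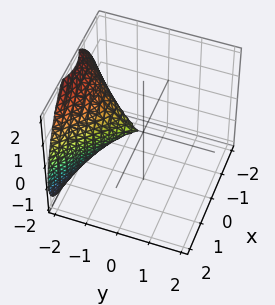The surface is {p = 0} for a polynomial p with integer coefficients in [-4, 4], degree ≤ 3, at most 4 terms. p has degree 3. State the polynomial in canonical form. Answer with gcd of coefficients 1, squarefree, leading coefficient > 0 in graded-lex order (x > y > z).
x^2*z + y^3 + 3*x^2 + 2*z^2

deg p = 3. No degree-2 surface has this shape.
Reading off the gridlines: it crosses the z-axis at the gridline z = 0; it meets the x-axis at x = 0 (among the integer gridlines).
Assembling these constraints gives the stated polynomial.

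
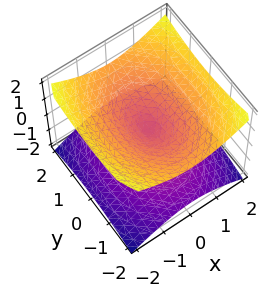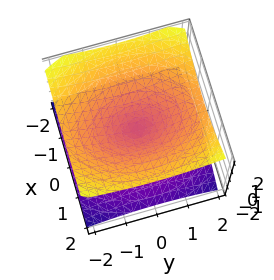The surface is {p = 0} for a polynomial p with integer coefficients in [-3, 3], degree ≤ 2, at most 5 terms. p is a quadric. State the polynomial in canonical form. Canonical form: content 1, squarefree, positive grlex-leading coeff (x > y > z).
2*x^2 + y^2 - 3*z^2

First, degree: two nappes meeting at a single point; a quadric, so deg p = 2.
Next, symmetries: the y ↦ −y reflection is a symmetry, so y appears only in even powers; it's symmetric under x → −x, forcing even powers of x; the z ↦ −z reflection is a symmetry, so z appears only in even powers.
Next, observable constraints: one y-axis crossing is at y = 0; one z-axis crossing is at z = 0; one x-axis crossing is at x = 0.
Finally, matching integer coefficients to the picture gives p.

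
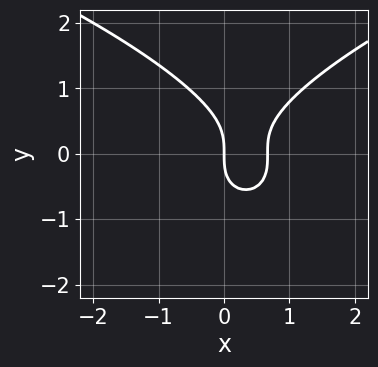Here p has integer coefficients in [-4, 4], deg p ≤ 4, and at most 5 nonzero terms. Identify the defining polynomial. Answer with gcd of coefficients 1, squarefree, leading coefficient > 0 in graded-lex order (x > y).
2*y^3 - 3*x^2 + 2*x

First, the degree is 3 — a generic line meets the curve in up to 3 points.
Next, checking where it meets the axes: it meets the y-axis at y = 0 (among the integer gridlines); one x-axis crossing is at x = 0.
Finally, putting this together gives p.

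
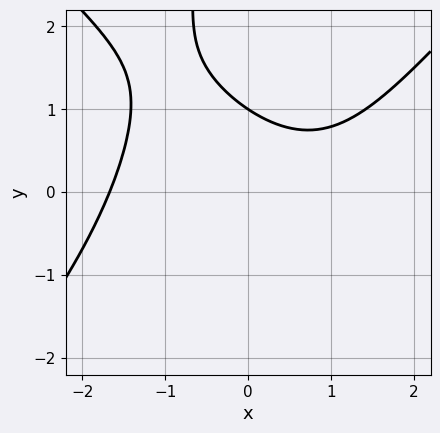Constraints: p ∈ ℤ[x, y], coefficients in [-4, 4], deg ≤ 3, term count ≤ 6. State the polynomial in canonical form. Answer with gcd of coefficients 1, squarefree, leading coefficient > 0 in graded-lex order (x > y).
x^3 - x*y^2 - x - 3*y + 3

deg p = 3.
Observable constraints: one y-axis crossing is at y = 1.
These observations pin down the coefficients.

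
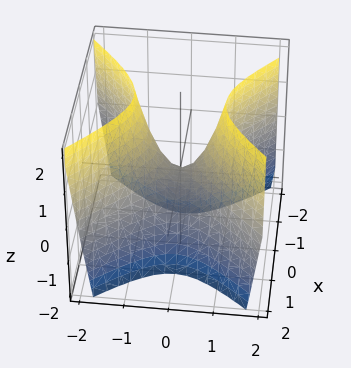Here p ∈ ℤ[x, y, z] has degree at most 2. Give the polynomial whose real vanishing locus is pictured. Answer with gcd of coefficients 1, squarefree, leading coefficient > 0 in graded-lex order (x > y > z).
(a) The degree is 2 — a saddle surface; a quadric.
(b) Symmetries: it's symmetric under x → −x, forcing even powers of x; the y ↦ −y reflection is a symmetry, so y appears only in even powers.
(c) Reading off the gridlines: it meets the y-axis at y = 0 (among the integer gridlines); it crosses the z-axis at the gridline z = 0.
(d) The integer polynomial consistent with all of this is the stated p.

2*x^2 - 2*y^2 + z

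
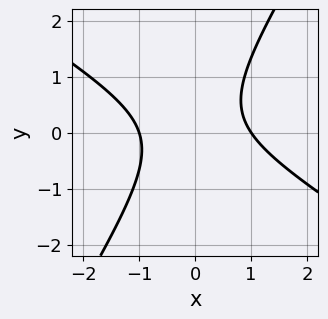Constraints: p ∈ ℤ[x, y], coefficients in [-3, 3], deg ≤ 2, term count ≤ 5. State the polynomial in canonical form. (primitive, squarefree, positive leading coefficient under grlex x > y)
1. deg p = 2.
2. Against the integer gridlines: the x-axis gridline crossings are at x ∈ {-1, 1}; the curve avoids every integer y-axis point in the box.
3. Putting this together gives p.

3*x^2 + 3*x*y - 3*y^2 + y - 3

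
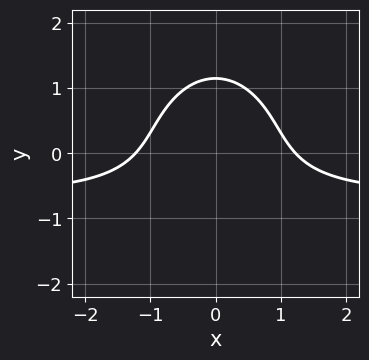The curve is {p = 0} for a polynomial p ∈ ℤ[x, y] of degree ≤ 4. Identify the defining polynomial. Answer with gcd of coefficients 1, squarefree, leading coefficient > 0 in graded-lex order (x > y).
(a) deg p = 3. The shape is more complex than any degree-2 curve.
(b) Symmetries: the x ↦ −x reflection is a symmetry, so x appears only in even powers.
(c) Putting this together gives p.

3*x^2*y + 2*y^3 + 2*x^2 - 3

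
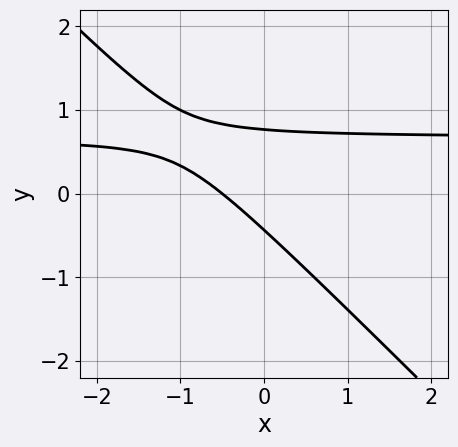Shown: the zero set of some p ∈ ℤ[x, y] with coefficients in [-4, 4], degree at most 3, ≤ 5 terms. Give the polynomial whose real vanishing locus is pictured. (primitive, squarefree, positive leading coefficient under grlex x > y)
3*x*y + 3*y^2 - 2*x - y - 1

(a) The degree is 2 — no degree-1 curve has this shape.
(b) The integer polynomial consistent with all of this is the stated p.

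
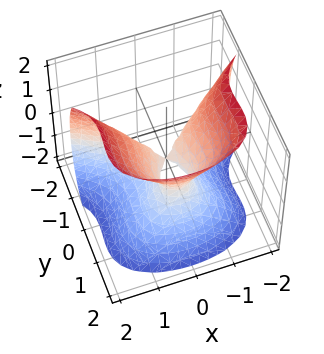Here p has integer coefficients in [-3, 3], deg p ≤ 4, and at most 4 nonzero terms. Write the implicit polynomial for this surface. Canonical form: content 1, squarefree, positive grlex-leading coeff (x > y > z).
(a) Degree: the shape is more complex than any degree-2 surface, so deg p = 3.
(b) From the axis intercepts and sections: it meets the z-axis at z = 0 (among the integer gridlines); it meets the x-axis at x = 0 (among the integer gridlines); among the integer gridlines, it crosses the y-axis at y ∈ {0, 1}.
(c) Matching integer coefficients to the picture gives p.

3*y^3 + 3*x^2 - 3*y^2 - 2*z^2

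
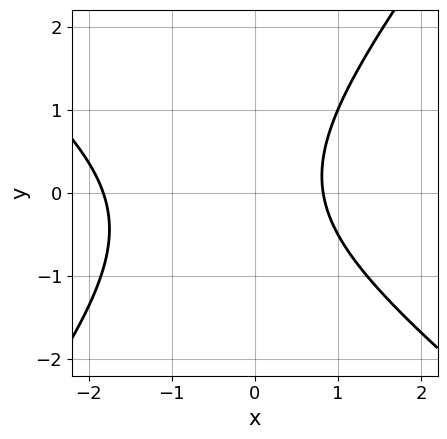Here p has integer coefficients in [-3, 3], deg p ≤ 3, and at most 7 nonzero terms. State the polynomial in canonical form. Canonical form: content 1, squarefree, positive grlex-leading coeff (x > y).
2*x^2 + x*y - 2*y^2 + 2*x - 3

First, deg p = 2. A generic line meets the curve in up to 2 points.
Then, observable constraints: the curve avoids every integer y-axis point in the box.
Finally, fitting integer coefficients to these (and the overall shape) gives p.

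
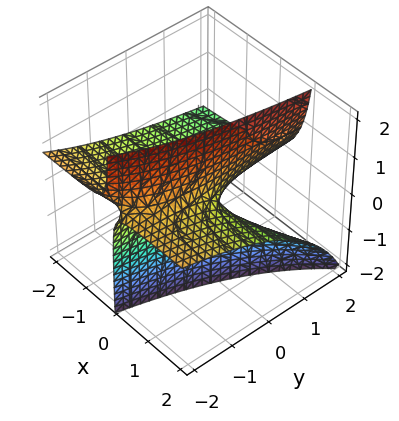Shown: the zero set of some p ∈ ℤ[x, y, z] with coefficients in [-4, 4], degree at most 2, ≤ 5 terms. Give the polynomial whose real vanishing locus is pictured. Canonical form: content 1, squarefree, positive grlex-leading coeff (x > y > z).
1. Degree: the shape is more complex than any degree-1 surface, so deg p = 2.
2. Reading off the gridlines: the visible y-axis segment lies entirely on the surface; the visible x-axis segment lies entirely on the surface.
3. These observations pin down the coefficients.

x*y + 3*x*z - y*z - 2*z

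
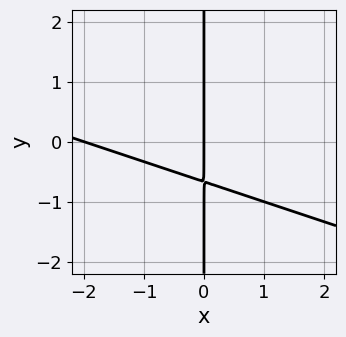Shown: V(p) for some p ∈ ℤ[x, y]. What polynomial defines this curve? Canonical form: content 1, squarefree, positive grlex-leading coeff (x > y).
x^2 + 3*x*y + 2*x

First, deg p = 2. A generic line meets the curve in up to 2 points.
Next, observable constraints: the visible y-axis segment lies entirely on the curve; among the integer gridlines, it crosses the x-axis at x ∈ {-2, 0}.
Finally, these observations pin down the coefficients.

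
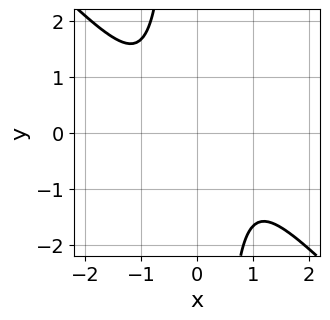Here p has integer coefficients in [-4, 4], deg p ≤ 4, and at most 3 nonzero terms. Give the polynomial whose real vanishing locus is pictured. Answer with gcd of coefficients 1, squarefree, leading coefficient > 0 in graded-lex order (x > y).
1. deg p = 4. The shape is more complex than any degree-3 curve.
2. Reading off the gridlines: no x-intercept at any integer in the box; the curve avoids every integer y-axis point in the box.
3. Solving for integer coefficients yields p as stated.

3*x^4 + 3*x^3*y + 2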